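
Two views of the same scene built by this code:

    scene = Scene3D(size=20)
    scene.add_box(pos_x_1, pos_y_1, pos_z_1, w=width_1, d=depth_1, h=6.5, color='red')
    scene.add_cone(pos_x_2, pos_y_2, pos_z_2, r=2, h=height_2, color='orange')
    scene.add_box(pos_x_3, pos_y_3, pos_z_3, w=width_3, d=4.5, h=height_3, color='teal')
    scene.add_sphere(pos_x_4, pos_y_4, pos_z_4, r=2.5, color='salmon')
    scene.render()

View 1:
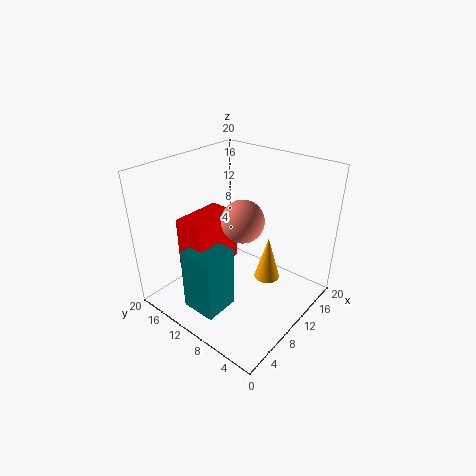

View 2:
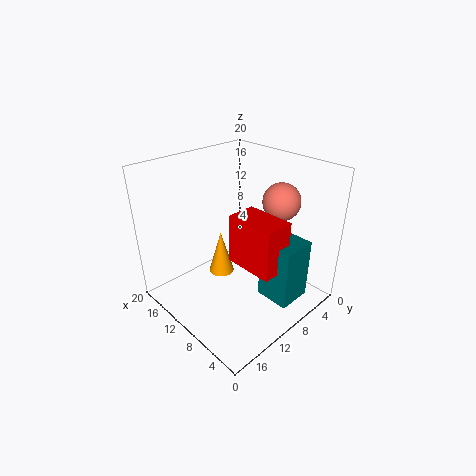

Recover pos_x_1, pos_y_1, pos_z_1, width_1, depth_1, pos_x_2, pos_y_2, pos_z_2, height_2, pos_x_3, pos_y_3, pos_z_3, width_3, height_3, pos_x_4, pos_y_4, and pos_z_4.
pos_x_1 = 2; pos_y_1 = 9; pos_z_1 = 8.5; width_1 = 6.5; depth_1 = 4; pos_x_2 = 15.5; pos_y_2 = 8.5; pos_z_2 = 1; height_2 = 7; pos_x_3 = 0.5; pos_y_3 = 6.5; pos_z_3 = 4; width_3 = 4.5; height_3 = 8; pos_x_4 = 6; pos_y_4 = 6; pos_z_4 = 15.5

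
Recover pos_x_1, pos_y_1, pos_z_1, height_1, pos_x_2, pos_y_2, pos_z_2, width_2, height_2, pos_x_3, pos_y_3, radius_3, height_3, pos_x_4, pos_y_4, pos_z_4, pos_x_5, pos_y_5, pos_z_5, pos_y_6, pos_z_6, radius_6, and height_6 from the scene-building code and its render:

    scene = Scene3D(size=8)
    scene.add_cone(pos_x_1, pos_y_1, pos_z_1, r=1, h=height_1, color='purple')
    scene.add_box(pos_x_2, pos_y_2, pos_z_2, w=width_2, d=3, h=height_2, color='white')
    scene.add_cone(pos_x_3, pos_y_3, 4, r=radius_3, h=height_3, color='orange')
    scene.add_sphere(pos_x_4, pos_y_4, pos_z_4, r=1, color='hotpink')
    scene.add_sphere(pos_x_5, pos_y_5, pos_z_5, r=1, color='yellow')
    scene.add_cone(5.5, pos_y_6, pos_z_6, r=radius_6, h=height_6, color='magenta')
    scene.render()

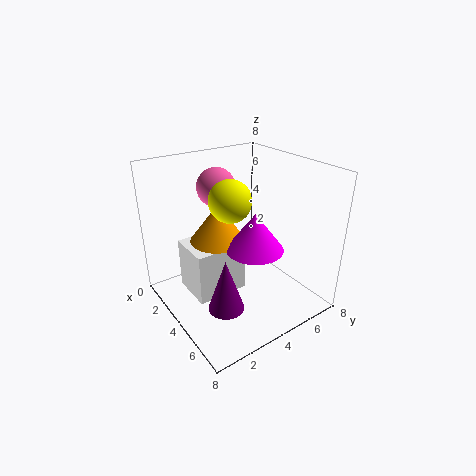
pos_x_1 = 5
pos_y_1 = 2.5
pos_z_1 = 0.5
height_1 = 3
pos_x_2 = 1.5
pos_y_2 = 1.5
pos_z_2 = 0.5
width_2 = 2.5
height_2 = 3
pos_x_3 = 3.5
pos_y_3 = 3
radius_3 = 1.5
height_3 = 2
pos_x_4 = 3.5
pos_y_4 = 3
pos_z_4 = 7
pos_x_5 = 5.5
pos_y_5 = 2.5
pos_z_5 = 7
pos_y_6 = 4
pos_z_6 = 4
radius_6 = 1.5
height_6 = 2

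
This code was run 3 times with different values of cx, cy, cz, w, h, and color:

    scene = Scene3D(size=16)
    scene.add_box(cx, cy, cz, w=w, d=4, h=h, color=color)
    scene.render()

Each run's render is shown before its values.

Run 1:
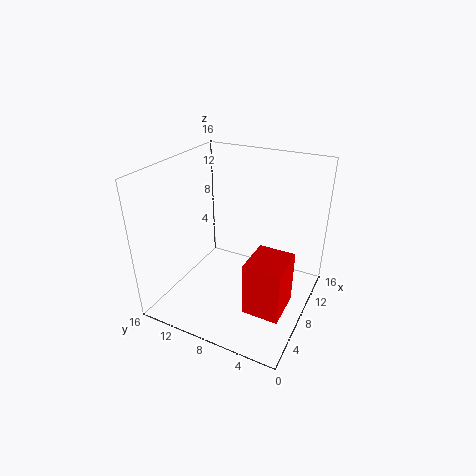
cx = 4; cy = 1.5; cz = 1.5; w = 4.5; h = 6; color = 'red'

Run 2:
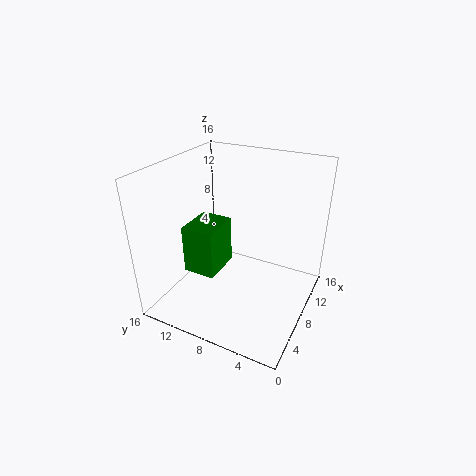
cx = 7; cy = 11; cz = 2; w = 5; h = 6; color = 'green'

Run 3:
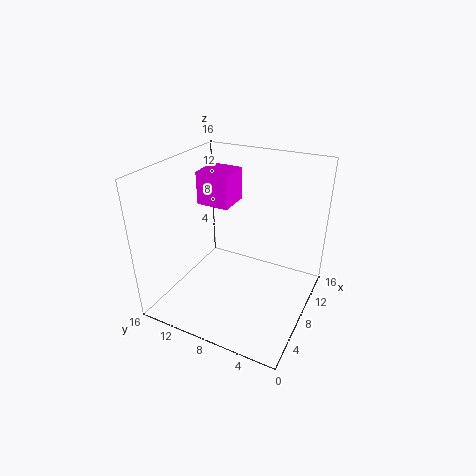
cx = 10; cy = 10.5; cz = 10; w = 4; h = 4; color = 'magenta'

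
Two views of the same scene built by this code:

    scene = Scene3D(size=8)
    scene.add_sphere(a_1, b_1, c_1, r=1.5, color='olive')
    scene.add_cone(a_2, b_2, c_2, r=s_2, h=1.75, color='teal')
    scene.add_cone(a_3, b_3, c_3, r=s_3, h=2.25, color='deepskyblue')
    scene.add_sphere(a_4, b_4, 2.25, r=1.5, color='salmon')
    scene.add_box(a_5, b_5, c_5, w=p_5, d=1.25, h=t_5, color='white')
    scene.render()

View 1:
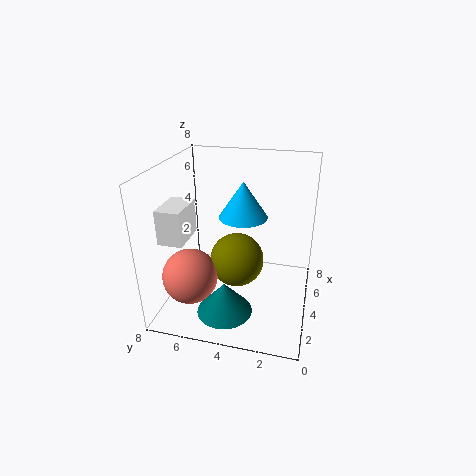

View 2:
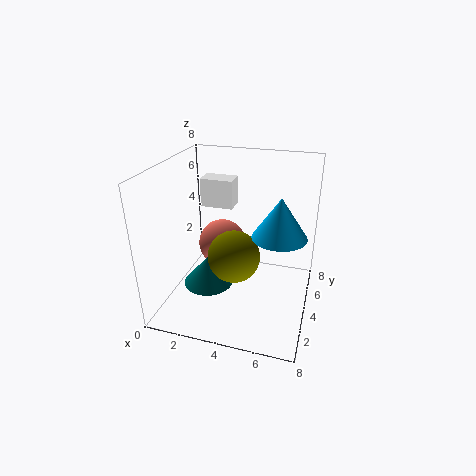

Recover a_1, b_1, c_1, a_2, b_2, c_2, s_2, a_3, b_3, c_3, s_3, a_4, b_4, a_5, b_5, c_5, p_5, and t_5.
a_1 = 3.75
b_1 = 4
c_1 = 2.75
a_2 = 2
b_2 = 4.25
c_2 = 0.5
s_2 = 1.5
a_3 = 6.25
b_3 = 4.25
c_3 = 4.25
s_3 = 1.5
a_4 = 2.25
b_4 = 6.25
a_5 = 1
b_5 = 6
c_5 = 4.75
p_5 = 2
t_5 = 1.75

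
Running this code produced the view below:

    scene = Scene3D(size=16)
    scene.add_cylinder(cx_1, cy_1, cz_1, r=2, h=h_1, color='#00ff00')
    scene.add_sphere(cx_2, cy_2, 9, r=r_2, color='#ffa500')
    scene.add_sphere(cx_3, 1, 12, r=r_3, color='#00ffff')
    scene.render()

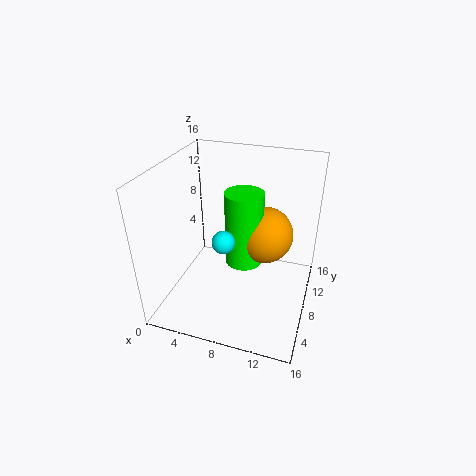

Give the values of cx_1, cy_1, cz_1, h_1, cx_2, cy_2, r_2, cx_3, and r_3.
cx_1 = 9; cy_1 = 7; cz_1 = 6; h_1 = 8; cx_2 = 11; cy_2 = 8; r_2 = 3; cx_3 = 9; r_3 = 1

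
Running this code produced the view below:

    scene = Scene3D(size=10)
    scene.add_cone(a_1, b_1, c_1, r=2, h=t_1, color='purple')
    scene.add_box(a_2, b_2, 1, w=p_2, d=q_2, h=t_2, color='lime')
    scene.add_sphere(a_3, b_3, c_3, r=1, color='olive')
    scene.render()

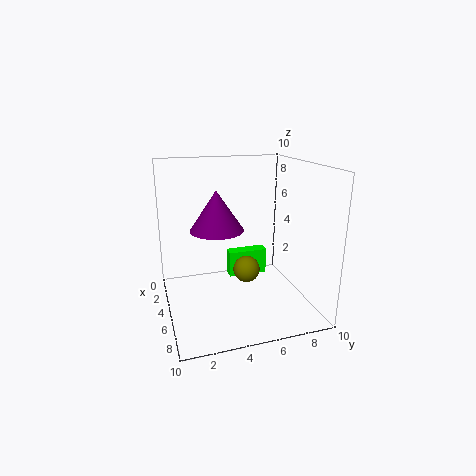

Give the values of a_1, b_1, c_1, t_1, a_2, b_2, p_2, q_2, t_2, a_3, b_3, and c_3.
a_1 = 3
b_1 = 4
c_1 = 5
t_1 = 3
a_2 = 2
b_2 = 5
p_2 = 1
q_2 = 3
t_2 = 2
a_3 = 4
b_3 = 6
c_3 = 2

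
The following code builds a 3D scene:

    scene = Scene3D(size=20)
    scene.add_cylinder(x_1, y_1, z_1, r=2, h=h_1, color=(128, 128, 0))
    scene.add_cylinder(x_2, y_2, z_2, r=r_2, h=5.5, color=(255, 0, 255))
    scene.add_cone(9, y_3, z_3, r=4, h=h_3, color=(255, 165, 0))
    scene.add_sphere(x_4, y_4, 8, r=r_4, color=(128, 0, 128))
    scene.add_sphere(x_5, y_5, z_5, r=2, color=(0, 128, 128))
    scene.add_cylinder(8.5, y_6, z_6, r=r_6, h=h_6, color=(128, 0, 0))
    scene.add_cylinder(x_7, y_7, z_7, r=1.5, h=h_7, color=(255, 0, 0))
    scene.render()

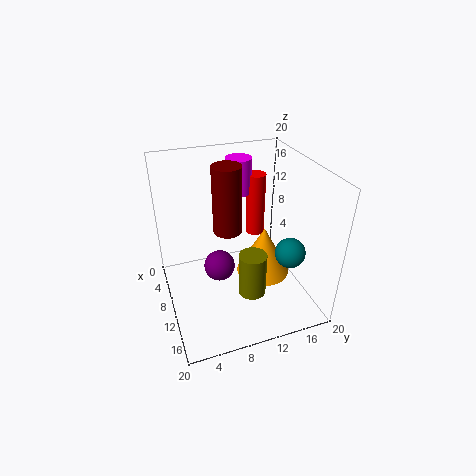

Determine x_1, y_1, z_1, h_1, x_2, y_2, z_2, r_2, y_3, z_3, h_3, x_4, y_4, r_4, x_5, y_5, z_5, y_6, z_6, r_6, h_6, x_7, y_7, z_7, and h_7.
x_1 = 12, y_1 = 11.5, z_1 = 1.5, h_1 = 6.5, x_2 = 2, y_2 = 13, z_2 = 13, r_2 = 2, y_3 = 14.5, z_3 = 2.5, h_3 = 7.5, x_4 = 12.5, y_4 = 6.5, r_4 = 2, x_5 = 15, y_5 = 15.5, z_5 = 9.5, y_6 = 9, z_6 = 10.5, r_6 = 2, h_6 = 9.5, x_7 = 3, y_7 = 15.5, z_7 = 6, h_7 = 10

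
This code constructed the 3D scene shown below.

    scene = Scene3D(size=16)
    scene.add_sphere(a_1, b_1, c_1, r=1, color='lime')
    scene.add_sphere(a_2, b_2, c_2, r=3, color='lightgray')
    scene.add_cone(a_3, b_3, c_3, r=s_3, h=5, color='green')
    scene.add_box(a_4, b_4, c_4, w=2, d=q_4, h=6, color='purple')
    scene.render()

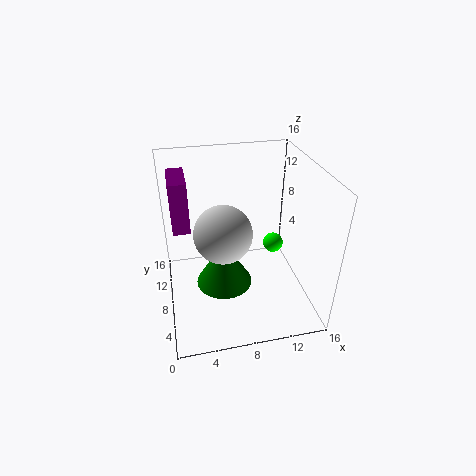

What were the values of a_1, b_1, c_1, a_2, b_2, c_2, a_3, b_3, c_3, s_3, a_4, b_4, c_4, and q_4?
a_1 = 11, b_1 = 5, c_1 = 9, a_2 = 6, b_2 = 6, c_2 = 10, a_3 = 6, b_3 = 6, c_3 = 4, s_3 = 3, a_4 = 1, b_4 = 10, c_4 = 8, q_4 = 5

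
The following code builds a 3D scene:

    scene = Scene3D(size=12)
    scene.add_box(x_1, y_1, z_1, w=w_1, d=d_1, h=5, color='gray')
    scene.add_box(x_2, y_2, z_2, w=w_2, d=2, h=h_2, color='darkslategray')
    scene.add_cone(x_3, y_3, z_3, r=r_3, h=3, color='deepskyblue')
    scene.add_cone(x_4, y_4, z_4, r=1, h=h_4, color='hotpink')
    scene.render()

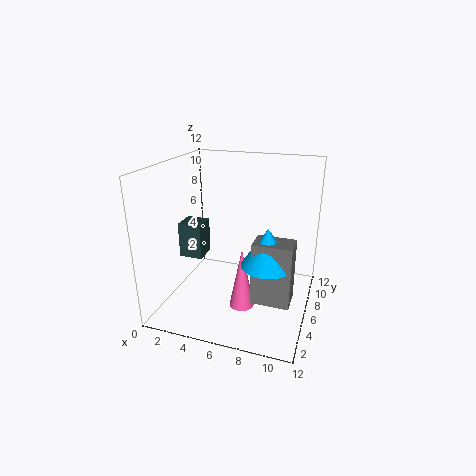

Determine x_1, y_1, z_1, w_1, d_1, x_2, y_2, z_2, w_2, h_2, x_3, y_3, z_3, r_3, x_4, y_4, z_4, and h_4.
x_1 = 8
y_1 = 3
z_1 = 2
w_1 = 3
d_1 = 2
x_2 = 1
y_2 = 5
z_2 = 4
w_2 = 2
h_2 = 3
x_3 = 9
y_3 = 4
z_3 = 5
r_3 = 2
x_4 = 7
y_4 = 4
z_4 = 1
h_4 = 5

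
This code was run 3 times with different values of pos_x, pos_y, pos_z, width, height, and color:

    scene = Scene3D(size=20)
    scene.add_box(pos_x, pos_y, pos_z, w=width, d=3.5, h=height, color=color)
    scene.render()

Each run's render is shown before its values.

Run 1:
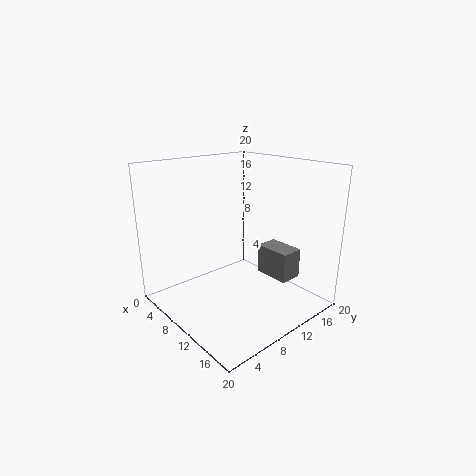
pos_x = 8.5, pos_y = 15.5, pos_z = 2.5, width = 5.5, height = 4.5, color = 'gray'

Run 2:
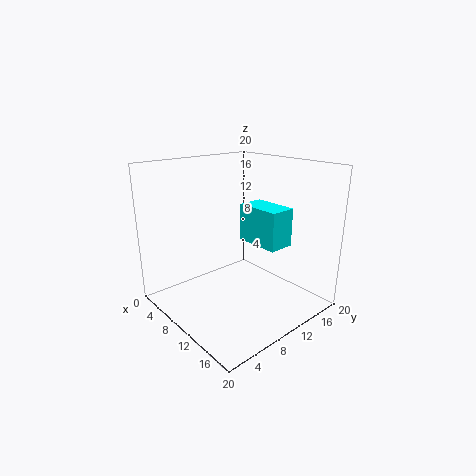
pos_x = 10.5, pos_y = 10, pos_z = 10, width = 6, height = 5, color = 'cyan'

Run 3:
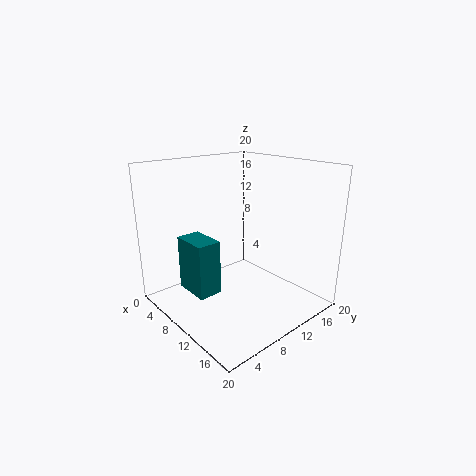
pos_x = 3, pos_y = 4.5, pos_z = 1.5, width = 5.5, height = 8, color = 'teal'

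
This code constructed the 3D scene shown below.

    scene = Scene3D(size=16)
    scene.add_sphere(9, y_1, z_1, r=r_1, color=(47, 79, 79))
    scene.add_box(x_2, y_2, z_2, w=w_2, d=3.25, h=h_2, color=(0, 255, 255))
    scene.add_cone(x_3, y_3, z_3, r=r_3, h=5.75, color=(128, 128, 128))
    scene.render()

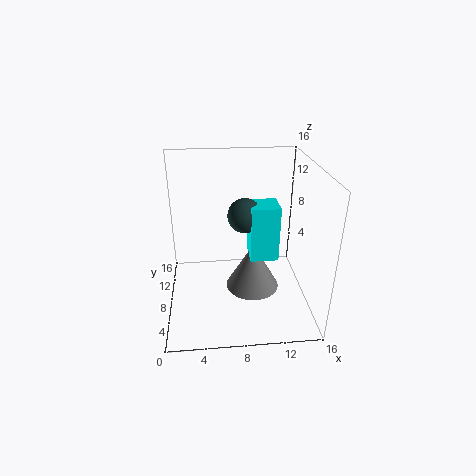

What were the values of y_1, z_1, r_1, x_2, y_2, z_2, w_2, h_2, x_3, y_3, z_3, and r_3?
y_1 = 10, z_1 = 9.75, r_1 = 2, x_2 = 9.5, y_2 = 8, z_2 = 4.75, w_2 = 3.25, h_2 = 6.5, x_3 = 10, y_3 = 9.75, z_3 = 0.25, r_3 = 3.25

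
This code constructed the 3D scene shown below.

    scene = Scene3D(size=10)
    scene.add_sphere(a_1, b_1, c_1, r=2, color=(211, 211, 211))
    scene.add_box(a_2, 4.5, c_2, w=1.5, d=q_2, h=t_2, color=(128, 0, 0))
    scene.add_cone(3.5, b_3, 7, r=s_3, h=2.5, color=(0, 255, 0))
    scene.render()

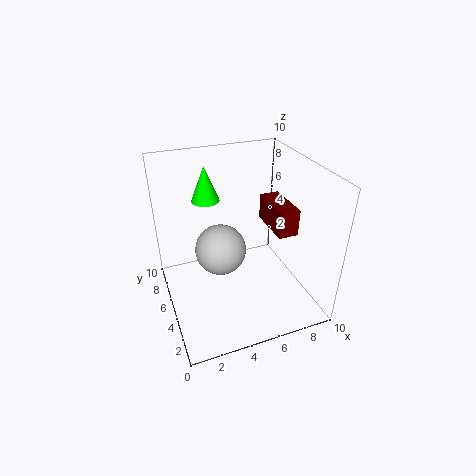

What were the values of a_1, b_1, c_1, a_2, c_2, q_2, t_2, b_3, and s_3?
a_1 = 4.5
b_1 = 7.5
c_1 = 2.5
a_2 = 8
c_2 = 4.5
q_2 = 3.5
t_2 = 2
b_3 = 7.5
s_3 = 1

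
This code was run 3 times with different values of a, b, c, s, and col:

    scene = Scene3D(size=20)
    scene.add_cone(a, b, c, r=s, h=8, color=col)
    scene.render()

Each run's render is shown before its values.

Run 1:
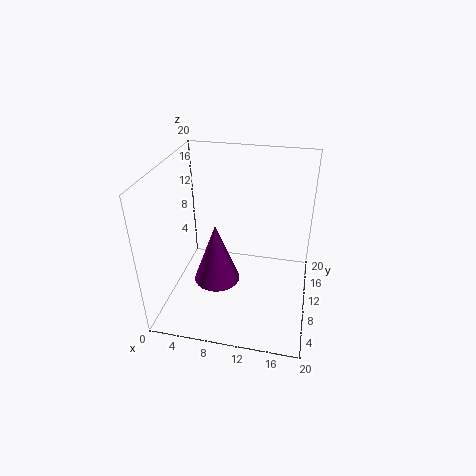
a = 8, b = 6, c = 6, s = 3, col = 'purple'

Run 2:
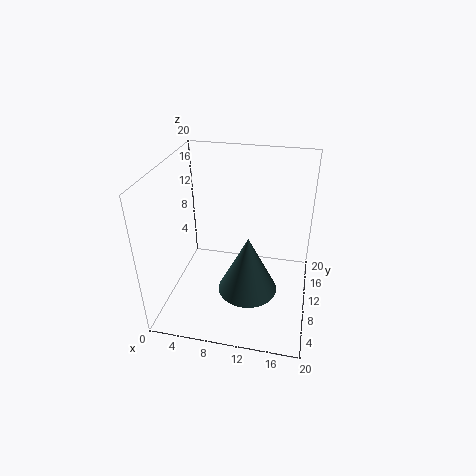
a = 12, b = 7, c = 4, s = 4, col = 'darkslategray'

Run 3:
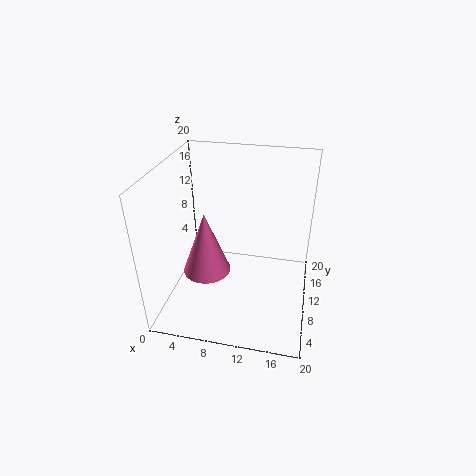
a = 7, b = 5, c = 8, s = 3, col = 'hotpink'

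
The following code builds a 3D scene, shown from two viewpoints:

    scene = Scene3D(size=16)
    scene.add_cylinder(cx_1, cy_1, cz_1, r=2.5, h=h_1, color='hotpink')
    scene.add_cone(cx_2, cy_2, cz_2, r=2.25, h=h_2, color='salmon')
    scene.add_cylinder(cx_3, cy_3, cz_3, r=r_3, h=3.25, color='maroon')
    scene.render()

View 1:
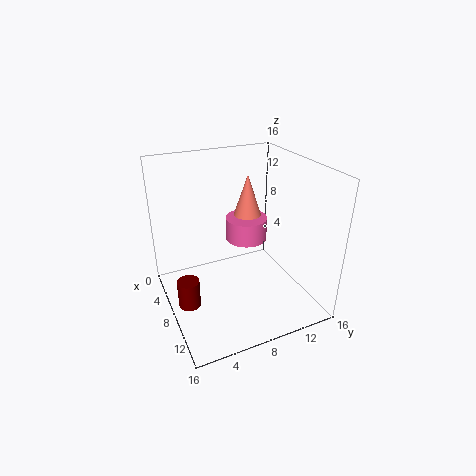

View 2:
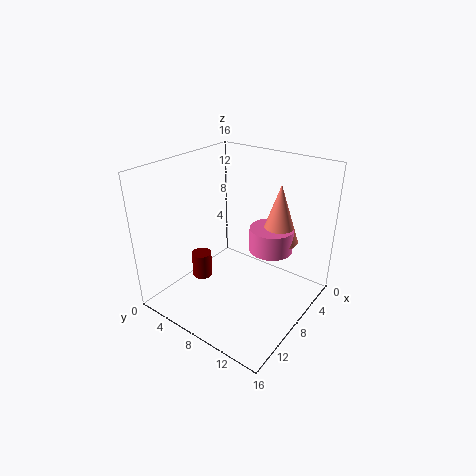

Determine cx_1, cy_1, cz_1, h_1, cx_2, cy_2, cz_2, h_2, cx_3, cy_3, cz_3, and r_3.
cx_1 = 5
cy_1 = 10.5
cz_1 = 6
h_1 = 2.75
cx_2 = 4.25
cy_2 = 11
cz_2 = 7
h_2 = 6.75
cx_3 = 7.75
cy_3 = 2
cz_3 = 0.5
r_3 = 1.25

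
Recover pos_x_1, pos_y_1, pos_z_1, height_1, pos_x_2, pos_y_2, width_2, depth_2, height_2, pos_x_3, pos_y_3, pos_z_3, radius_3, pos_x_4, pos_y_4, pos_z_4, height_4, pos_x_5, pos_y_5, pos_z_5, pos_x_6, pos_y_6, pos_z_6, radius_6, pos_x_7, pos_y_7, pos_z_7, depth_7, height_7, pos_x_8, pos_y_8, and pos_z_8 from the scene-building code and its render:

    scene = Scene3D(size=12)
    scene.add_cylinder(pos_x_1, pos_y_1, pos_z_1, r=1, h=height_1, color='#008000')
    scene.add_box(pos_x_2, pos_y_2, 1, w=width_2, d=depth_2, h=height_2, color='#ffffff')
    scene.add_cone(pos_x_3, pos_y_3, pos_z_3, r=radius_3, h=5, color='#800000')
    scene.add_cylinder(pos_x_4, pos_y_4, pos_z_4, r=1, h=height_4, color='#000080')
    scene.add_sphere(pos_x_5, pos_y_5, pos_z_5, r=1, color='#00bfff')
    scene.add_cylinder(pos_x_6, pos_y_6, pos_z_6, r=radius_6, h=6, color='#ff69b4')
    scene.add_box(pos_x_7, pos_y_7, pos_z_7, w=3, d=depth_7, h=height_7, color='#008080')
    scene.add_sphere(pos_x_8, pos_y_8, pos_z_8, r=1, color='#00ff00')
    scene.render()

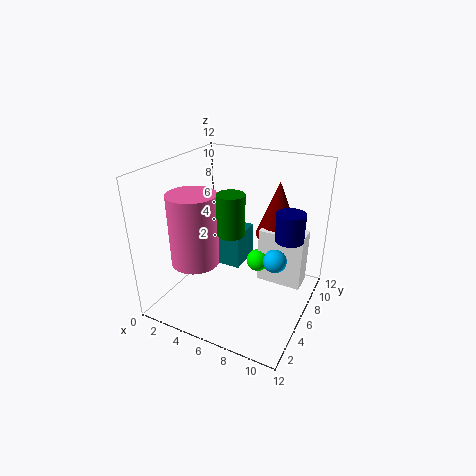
pos_x_1 = 7
pos_y_1 = 3
pos_z_1 = 8
height_1 = 3
pos_x_2 = 7
pos_y_2 = 8
width_2 = 4
depth_2 = 2
height_2 = 5
pos_x_3 = 8
pos_y_3 = 10
pos_z_3 = 5
radius_3 = 2
pos_x_4 = 11
pos_y_4 = 4
pos_z_4 = 8
height_4 = 2
pos_x_5 = 9
pos_y_5 = 7
pos_z_5 = 4
pos_x_6 = 3
pos_y_6 = 4
pos_z_6 = 4
radius_6 = 2
pos_x_7 = 3
pos_y_7 = 6
pos_z_7 = 3
depth_7 = 3
height_7 = 3
pos_x_8 = 7
pos_y_8 = 8
pos_z_8 = 3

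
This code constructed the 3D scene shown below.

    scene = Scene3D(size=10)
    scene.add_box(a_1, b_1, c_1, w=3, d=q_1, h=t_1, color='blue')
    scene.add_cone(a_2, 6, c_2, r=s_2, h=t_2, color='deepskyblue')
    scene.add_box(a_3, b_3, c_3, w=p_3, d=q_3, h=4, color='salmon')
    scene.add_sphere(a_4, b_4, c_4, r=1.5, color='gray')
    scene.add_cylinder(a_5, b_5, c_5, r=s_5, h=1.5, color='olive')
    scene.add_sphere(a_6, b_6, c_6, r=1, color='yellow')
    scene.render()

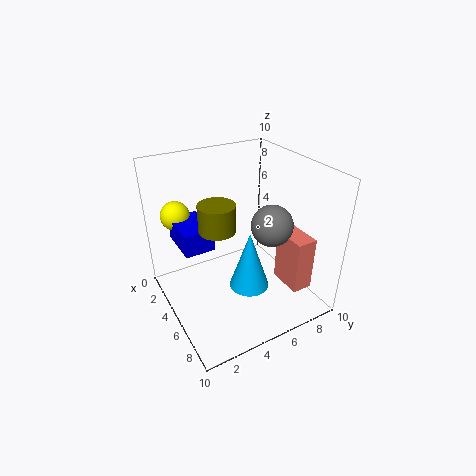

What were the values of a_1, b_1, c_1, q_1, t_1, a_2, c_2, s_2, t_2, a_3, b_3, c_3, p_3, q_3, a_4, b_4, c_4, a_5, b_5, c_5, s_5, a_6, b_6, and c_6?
a_1 = 2.5
b_1 = 1
c_1 = 5
q_1 = 2
t_1 = 1.5
a_2 = 5
c_2 = 0.5
s_2 = 1.5
t_2 = 4.5
a_3 = 5.5
b_3 = 8
c_3 = 1
p_3 = 2.5
q_3 = 1.5
a_4 = 5.5
b_4 = 7.5
c_4 = 5.5
a_5 = 8
b_5 = 2
c_5 = 8
s_5 = 1
a_6 = 2.5
b_6 = 1.5
c_6 = 6.5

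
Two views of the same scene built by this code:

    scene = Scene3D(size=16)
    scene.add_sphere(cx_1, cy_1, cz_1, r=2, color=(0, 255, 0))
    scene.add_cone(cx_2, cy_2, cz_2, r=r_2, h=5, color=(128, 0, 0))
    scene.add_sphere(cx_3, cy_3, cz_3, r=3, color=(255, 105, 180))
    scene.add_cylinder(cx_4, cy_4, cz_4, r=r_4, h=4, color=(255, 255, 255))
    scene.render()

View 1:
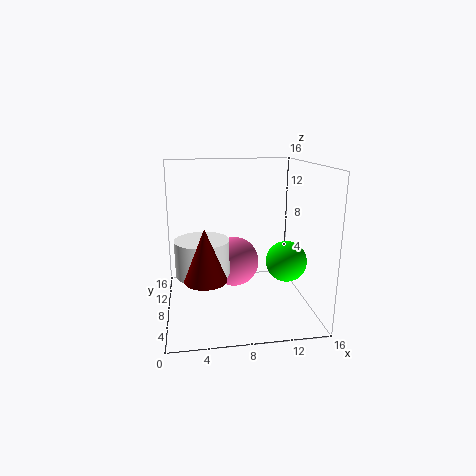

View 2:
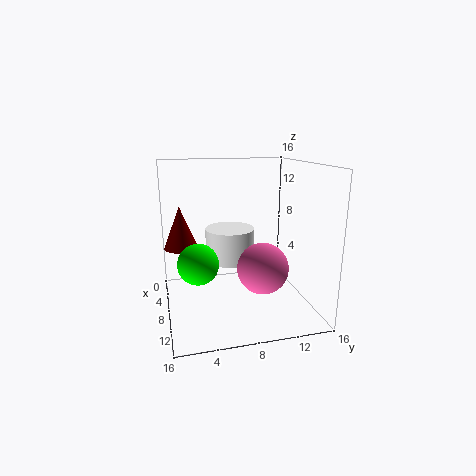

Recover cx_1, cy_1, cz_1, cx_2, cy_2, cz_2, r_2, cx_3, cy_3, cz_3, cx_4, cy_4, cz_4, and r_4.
cx_1 = 12, cy_1 = 3, cz_1 = 7, cx_2 = 4, cy_2 = 2, cz_2 = 6, r_2 = 2, cx_3 = 8, cy_3 = 11, cz_3 = 4, cx_4 = 4, cy_4 = 8, cz_4 = 4, r_4 = 3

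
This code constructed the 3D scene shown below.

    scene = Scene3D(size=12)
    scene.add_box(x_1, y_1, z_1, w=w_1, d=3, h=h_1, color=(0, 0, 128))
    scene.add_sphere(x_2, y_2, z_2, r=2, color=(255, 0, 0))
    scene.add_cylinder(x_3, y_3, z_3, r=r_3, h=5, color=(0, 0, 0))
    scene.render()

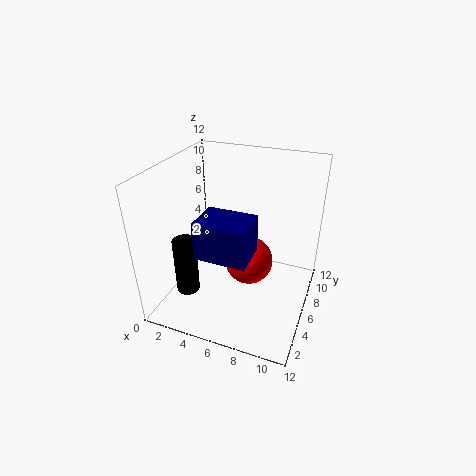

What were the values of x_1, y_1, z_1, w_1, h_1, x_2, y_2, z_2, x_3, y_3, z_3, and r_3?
x_1 = 4; y_1 = 2; z_1 = 6; w_1 = 4; h_1 = 3; x_2 = 7; y_2 = 6; z_2 = 4; x_3 = 2; y_3 = 4; z_3 = 1; r_3 = 1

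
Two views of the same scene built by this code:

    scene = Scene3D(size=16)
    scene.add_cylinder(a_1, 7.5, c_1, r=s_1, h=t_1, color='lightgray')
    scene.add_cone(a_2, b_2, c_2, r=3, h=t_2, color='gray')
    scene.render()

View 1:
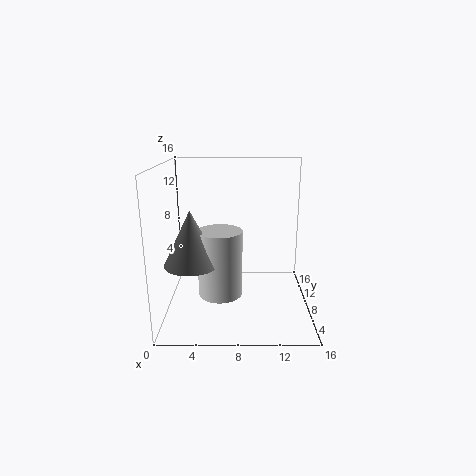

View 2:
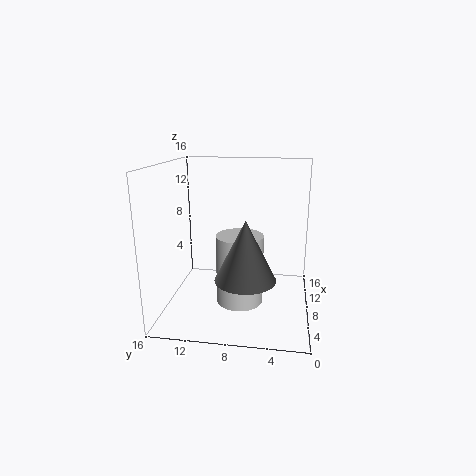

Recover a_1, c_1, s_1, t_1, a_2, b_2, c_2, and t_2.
a_1 = 6
c_1 = 1.5
s_1 = 2.5
t_1 = 7.5
a_2 = 3
b_2 = 6.5
c_2 = 5.5
t_2 = 6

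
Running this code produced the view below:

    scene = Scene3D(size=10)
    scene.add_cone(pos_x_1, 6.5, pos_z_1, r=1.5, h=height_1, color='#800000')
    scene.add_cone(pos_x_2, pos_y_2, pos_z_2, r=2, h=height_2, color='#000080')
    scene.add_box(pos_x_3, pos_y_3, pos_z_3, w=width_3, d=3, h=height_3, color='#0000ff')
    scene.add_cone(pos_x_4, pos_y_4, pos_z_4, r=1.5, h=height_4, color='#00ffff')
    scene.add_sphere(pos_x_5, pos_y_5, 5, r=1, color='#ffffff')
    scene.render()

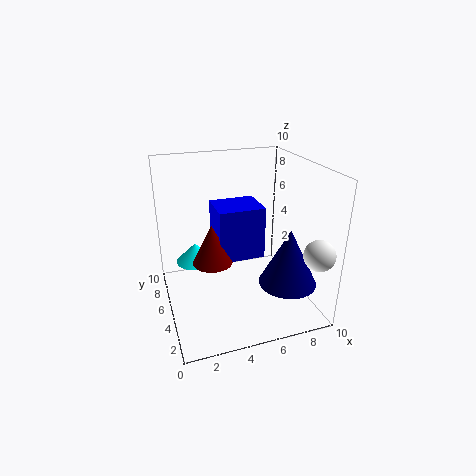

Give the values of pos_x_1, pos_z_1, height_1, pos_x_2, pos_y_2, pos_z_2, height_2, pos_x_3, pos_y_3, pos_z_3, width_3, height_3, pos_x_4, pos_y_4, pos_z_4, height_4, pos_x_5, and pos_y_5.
pos_x_1 = 3.5
pos_z_1 = 2.5
height_1 = 3
pos_x_2 = 8
pos_y_2 = 3
pos_z_2 = 2
height_2 = 4
pos_x_3 = 4
pos_y_3 = 6
pos_z_3 = 2.5
width_3 = 3.5
height_3 = 4
pos_x_4 = 2.5
pos_y_4 = 8
pos_z_4 = 2
height_4 = 1.5
pos_x_5 = 9
pos_y_5 = 1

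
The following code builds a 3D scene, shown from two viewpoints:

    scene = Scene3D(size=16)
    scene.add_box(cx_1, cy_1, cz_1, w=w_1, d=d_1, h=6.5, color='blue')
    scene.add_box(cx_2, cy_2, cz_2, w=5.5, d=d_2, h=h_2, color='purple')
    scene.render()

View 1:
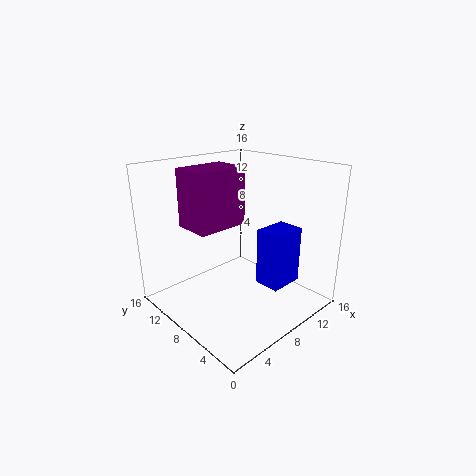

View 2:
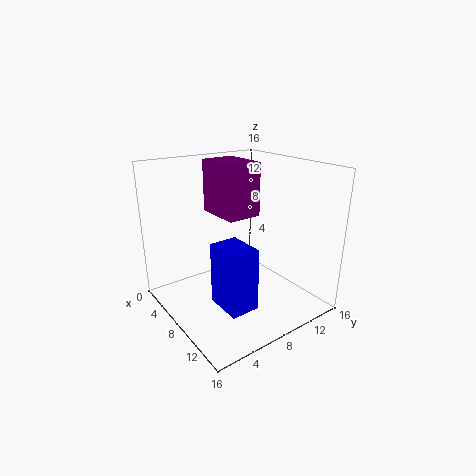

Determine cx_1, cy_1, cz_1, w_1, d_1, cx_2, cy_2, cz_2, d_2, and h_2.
cx_1 = 9.5, cy_1 = 3.5, cz_1 = 2.5, w_1 = 4, d_1 = 3, cx_2 = 2.5, cy_2 = 7, cz_2 = 10, d_2 = 4, h_2 = 6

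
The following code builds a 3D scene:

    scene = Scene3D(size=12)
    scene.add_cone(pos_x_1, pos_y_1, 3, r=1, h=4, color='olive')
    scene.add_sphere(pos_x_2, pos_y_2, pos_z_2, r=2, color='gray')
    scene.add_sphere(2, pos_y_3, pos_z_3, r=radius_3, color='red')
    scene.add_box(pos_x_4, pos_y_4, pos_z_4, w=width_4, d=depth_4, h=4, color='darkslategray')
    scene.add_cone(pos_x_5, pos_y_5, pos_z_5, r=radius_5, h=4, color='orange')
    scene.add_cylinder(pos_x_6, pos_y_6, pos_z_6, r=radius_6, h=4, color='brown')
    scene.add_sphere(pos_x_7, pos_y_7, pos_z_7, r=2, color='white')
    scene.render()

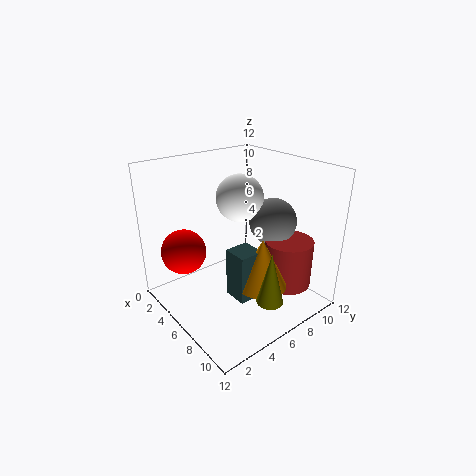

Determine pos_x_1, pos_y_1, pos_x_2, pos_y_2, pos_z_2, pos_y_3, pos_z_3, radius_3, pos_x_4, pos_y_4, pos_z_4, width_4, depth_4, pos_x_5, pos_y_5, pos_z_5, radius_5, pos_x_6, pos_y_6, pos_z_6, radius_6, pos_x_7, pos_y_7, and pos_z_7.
pos_x_1 = 11; pos_y_1 = 5; pos_x_2 = 7; pos_y_2 = 9; pos_z_2 = 7; pos_y_3 = 3; pos_z_3 = 4; radius_3 = 2; pos_x_4 = 7; pos_y_4 = 4; pos_z_4 = 2; width_4 = 2; depth_4 = 2; pos_x_5 = 9; pos_y_5 = 6; pos_z_5 = 3; radius_5 = 2; pos_x_6 = 9; pos_y_6 = 9; pos_z_6 = 2; radius_6 = 2; pos_x_7 = 5; pos_y_7 = 7; pos_z_7 = 9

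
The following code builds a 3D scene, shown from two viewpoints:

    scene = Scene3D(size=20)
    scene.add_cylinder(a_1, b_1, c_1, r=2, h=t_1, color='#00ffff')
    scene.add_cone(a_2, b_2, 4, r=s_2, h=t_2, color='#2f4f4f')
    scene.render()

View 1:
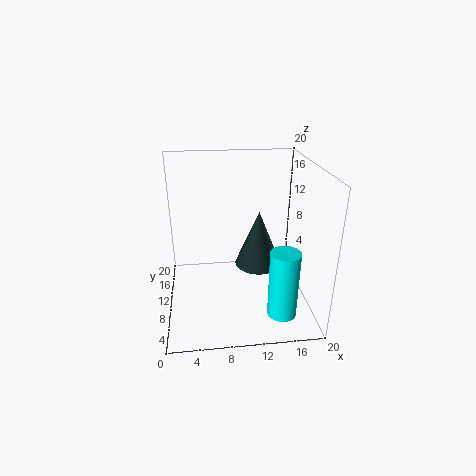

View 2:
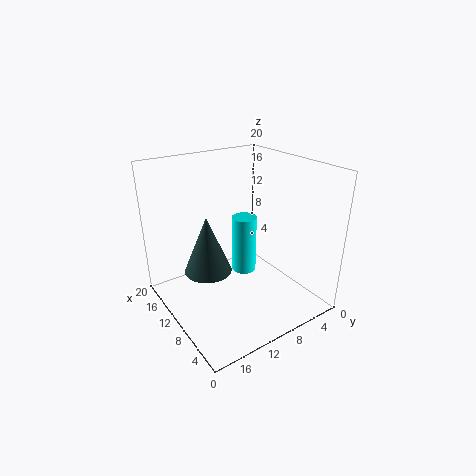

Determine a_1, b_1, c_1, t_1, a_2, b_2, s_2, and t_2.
a_1 = 15.5; b_1 = 5; c_1 = 0.5; t_1 = 9.5; a_2 = 13.5; b_2 = 13; s_2 = 3.5; t_2 = 8.5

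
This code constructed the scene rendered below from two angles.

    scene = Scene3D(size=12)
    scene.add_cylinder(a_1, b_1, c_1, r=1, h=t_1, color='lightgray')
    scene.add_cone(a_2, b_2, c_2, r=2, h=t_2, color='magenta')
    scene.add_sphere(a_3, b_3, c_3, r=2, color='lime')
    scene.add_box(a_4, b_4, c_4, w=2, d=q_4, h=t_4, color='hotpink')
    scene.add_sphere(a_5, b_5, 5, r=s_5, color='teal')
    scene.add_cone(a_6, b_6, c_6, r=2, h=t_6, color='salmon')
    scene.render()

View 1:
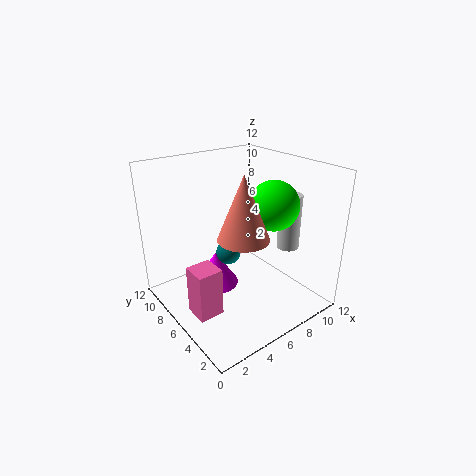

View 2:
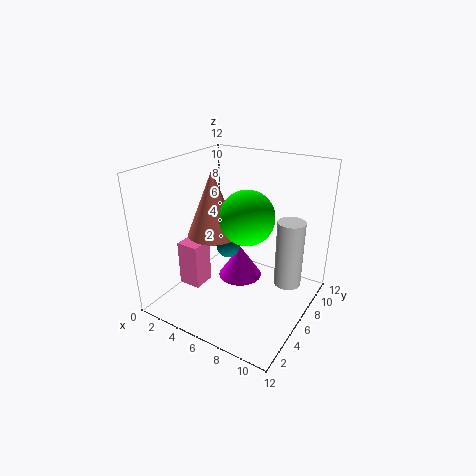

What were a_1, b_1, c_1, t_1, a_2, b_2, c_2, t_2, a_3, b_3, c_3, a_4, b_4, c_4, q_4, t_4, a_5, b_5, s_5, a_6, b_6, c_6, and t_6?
a_1 = 11
b_1 = 5
c_1 = 4
t_1 = 5
a_2 = 5
b_2 = 8
c_2 = 1
t_2 = 3
a_3 = 8
b_3 = 4
c_3 = 9
a_4 = 1
b_4 = 4
c_4 = 1
q_4 = 2
t_4 = 4
a_5 = 5
b_5 = 6
s_5 = 1
a_6 = 5
b_6 = 4
c_6 = 7
t_6 = 5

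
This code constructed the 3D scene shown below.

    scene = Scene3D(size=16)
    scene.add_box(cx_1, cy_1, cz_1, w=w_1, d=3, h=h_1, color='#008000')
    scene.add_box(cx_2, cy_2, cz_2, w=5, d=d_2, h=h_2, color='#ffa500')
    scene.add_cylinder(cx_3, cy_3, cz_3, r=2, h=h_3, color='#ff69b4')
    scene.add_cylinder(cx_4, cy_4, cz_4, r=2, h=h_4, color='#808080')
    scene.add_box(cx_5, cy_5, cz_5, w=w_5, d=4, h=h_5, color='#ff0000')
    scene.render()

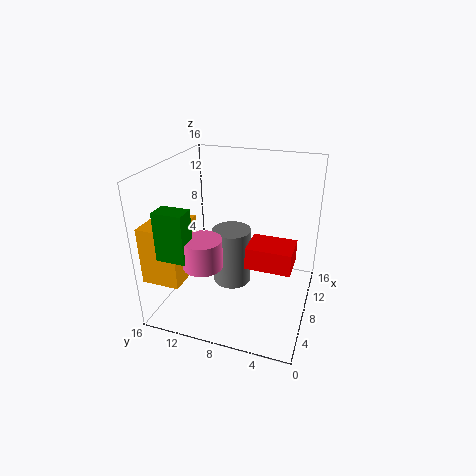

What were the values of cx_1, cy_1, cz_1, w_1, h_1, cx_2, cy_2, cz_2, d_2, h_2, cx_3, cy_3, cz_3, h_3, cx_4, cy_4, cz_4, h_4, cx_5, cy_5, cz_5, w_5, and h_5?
cx_1 = 1, cy_1 = 11, cz_1 = 8, w_1 = 2, h_1 = 5, cx_2 = 1, cy_2 = 12, cz_2 = 5, d_2 = 4, h_2 = 6, cx_3 = 3, cy_3 = 10, cz_3 = 7, h_3 = 3, cx_4 = 6, cy_4 = 8, cz_4 = 4, h_4 = 6, cx_5 = 1, cy_5 = 1, cz_5 = 9, w_5 = 3, h_5 = 2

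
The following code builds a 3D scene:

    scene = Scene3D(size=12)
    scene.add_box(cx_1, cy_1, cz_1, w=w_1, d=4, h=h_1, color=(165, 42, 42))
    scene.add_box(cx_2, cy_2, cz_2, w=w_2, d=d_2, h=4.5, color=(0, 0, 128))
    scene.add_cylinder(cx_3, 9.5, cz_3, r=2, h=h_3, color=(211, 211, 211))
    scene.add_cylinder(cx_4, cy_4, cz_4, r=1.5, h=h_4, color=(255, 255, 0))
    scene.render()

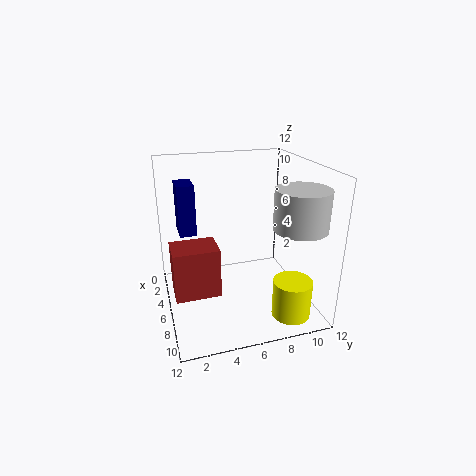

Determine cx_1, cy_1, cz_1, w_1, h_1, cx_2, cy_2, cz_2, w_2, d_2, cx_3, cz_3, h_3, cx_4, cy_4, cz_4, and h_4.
cx_1 = 3
cy_1 = 0.5
cz_1 = 0.5
w_1 = 3
h_1 = 4.5
cx_2 = 1
cy_2 = 1.5
cz_2 = 5.5
w_2 = 2.5
d_2 = 1.5
cx_3 = 10
cz_3 = 8
h_3 = 3
cx_4 = 10.5
cy_4 = 9
cz_4 = 1
h_4 = 3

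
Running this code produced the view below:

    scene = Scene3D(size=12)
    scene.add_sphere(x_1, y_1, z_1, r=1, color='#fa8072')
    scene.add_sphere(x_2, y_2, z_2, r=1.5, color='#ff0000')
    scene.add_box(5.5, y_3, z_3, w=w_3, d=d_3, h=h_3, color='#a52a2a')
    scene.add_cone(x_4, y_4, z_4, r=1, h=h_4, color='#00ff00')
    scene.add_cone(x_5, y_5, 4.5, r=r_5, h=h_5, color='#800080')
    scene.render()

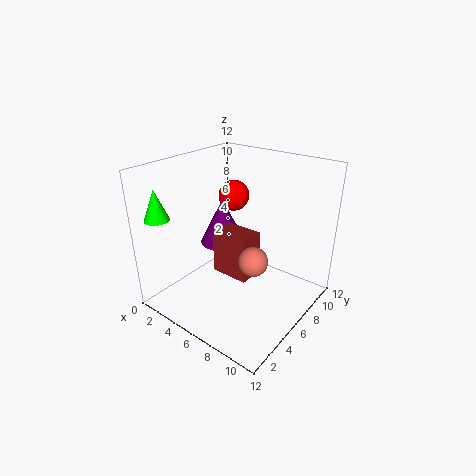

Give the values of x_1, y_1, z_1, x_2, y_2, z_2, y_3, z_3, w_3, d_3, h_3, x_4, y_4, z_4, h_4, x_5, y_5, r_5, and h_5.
x_1 = 10; y_1 = 2.5; z_1 = 7; x_2 = 2; y_2 = 10.5; z_2 = 7.5; y_3 = 3.5; z_3 = 4; w_3 = 3; d_3 = 2; h_3 = 3.5; x_4 = 1.5; y_4 = 1.5; z_4 = 8; h_4 = 2.5; x_5 = 3.5; y_5 = 7; r_5 = 2; h_5 = 4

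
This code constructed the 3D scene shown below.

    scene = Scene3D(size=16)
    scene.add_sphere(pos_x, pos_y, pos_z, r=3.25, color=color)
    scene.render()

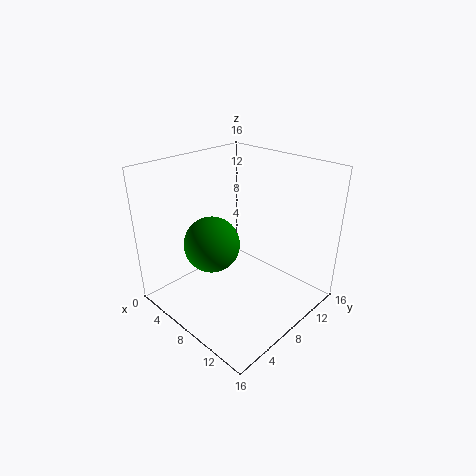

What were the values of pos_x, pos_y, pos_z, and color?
pos_x = 5; pos_y = 6.75; pos_z = 6.5; color = 'green'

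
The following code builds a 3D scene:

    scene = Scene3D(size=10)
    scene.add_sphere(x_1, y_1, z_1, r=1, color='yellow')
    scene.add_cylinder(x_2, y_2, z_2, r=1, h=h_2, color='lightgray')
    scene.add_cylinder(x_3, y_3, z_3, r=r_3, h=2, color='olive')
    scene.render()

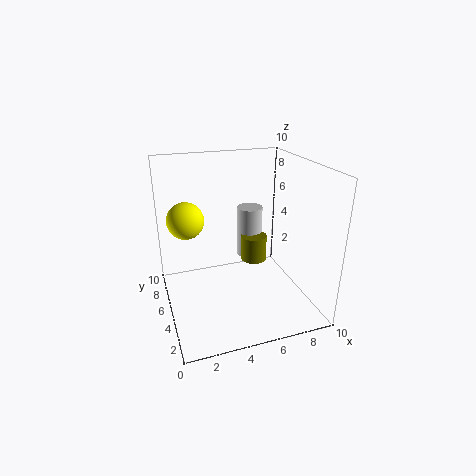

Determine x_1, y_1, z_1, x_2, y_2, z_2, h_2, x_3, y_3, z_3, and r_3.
x_1 = 1, y_1 = 2, z_1 = 8, x_2 = 7, y_2 = 8, z_2 = 2, h_2 = 4, x_3 = 7, y_3 = 7, z_3 = 2, r_3 = 1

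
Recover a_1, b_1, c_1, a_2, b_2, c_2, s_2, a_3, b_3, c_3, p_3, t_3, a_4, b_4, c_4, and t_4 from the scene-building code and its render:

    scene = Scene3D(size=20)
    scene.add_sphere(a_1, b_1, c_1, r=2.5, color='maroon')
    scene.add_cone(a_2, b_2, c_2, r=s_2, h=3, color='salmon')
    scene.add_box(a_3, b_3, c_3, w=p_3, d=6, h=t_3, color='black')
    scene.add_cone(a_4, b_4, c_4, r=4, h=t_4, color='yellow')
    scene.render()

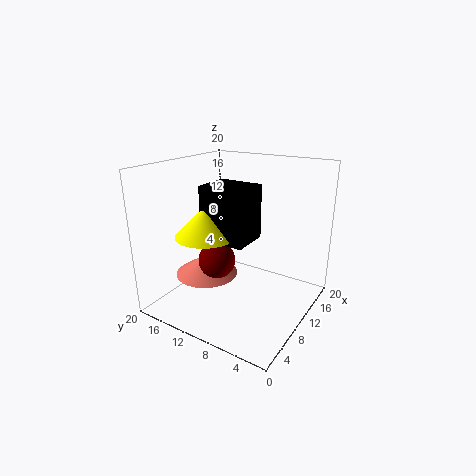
a_1 = 7; b_1 = 11.5; c_1 = 7.5; a_2 = 8.5; b_2 = 14.5; c_2 = 4; s_2 = 4.5; a_3 = 5; b_3 = 6.5; c_3 = 11; p_3 = 5; t_3 = 7; a_4 = 5.5; b_4 = 12; c_4 = 11.5; t_4 = 4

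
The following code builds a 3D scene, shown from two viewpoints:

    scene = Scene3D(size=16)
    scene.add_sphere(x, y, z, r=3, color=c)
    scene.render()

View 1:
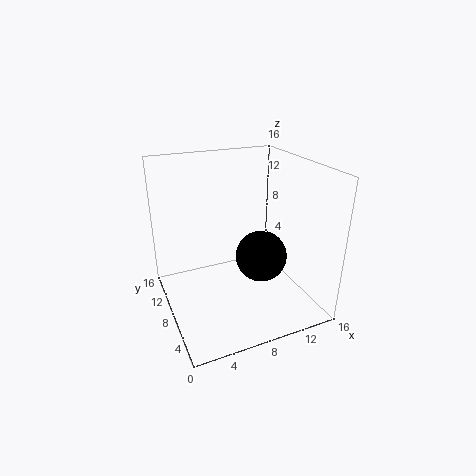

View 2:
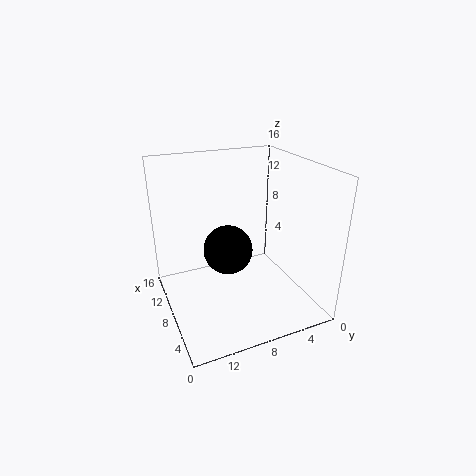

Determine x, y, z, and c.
x = 11
y = 8
z = 5
c = 'black'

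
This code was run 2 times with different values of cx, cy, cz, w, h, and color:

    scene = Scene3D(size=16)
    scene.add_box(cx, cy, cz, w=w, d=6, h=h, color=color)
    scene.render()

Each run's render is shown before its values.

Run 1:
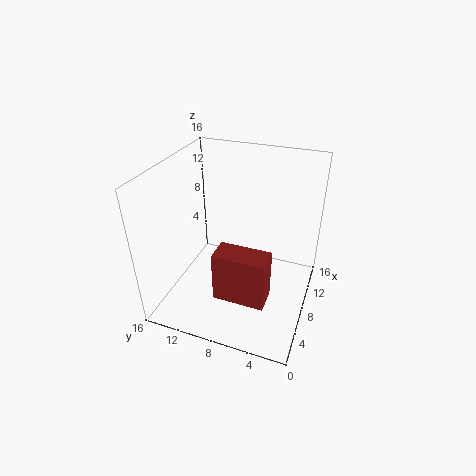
cx = 5, cy = 4, cz = 1, w = 3, h = 6, color = 'brown'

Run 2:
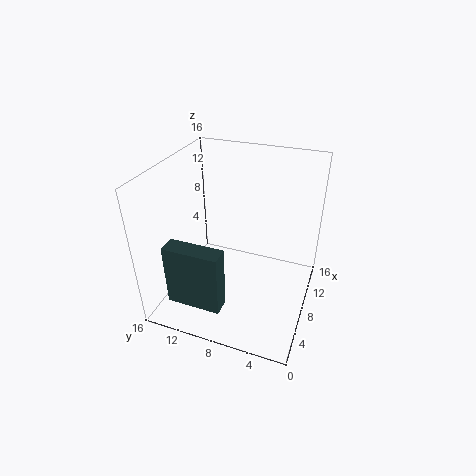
cx = 2, cy = 8, cz = 2, w = 2, h = 7, color = 'darkslategray'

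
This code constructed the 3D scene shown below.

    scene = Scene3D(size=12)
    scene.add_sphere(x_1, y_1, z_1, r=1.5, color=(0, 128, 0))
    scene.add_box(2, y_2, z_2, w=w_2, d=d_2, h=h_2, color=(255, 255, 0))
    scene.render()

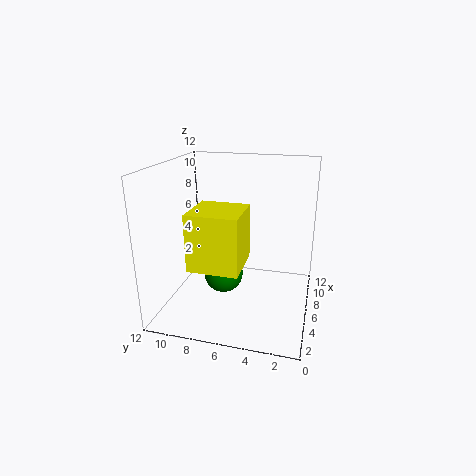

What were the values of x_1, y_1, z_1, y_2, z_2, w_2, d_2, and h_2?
x_1 = 3.5
y_1 = 6.5
z_1 = 4
y_2 = 5
z_2 = 4.5
w_2 = 4
d_2 = 4
h_2 = 4.5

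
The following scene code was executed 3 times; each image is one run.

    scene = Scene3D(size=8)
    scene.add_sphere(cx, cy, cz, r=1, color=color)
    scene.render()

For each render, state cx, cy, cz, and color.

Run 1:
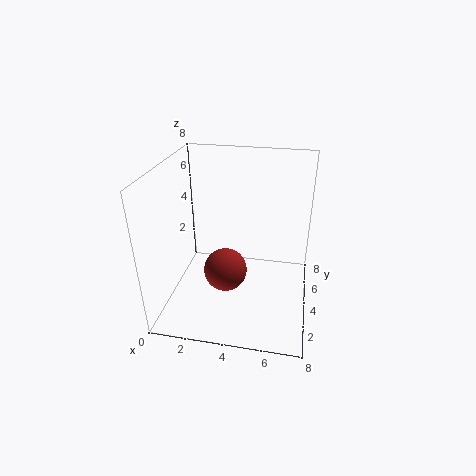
cx = 4, cy = 1, cz = 4, color = 'brown'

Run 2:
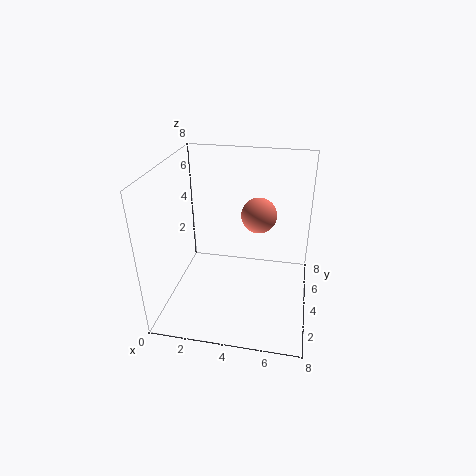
cx = 5, cy = 5, cz = 5, color = 'salmon'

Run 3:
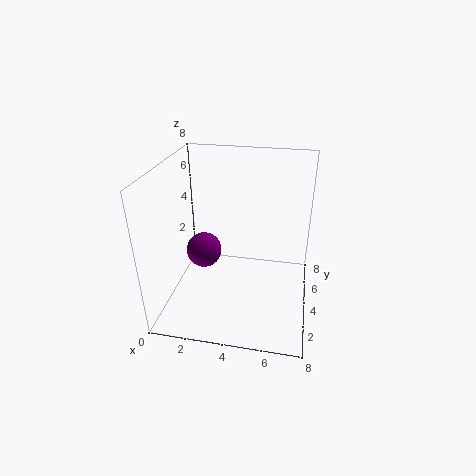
cx = 2, cy = 4, cz = 3, color = 'purple'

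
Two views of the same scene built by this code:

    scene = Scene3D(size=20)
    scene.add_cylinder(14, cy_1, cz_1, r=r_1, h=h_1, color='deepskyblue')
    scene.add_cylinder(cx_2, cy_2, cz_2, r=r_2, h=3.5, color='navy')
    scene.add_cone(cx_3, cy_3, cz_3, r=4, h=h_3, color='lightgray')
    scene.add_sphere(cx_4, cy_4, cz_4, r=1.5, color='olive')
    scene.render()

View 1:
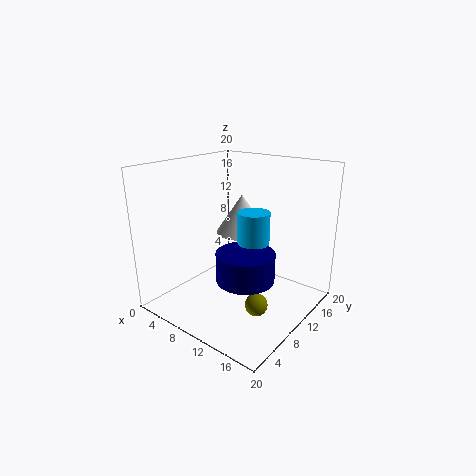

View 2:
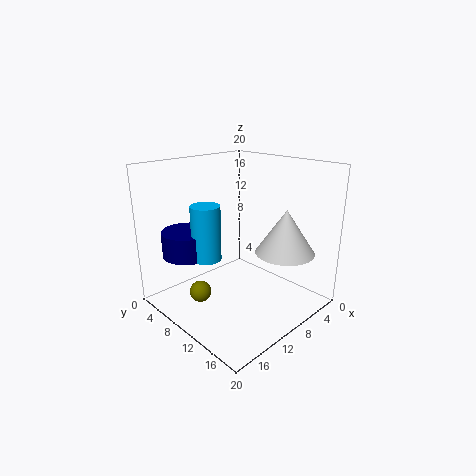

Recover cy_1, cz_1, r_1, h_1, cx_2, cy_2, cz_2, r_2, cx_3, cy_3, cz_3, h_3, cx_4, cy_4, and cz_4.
cy_1 = 8, cz_1 = 7.5, r_1 = 2, h_1 = 7.5, cx_2 = 15, cy_2 = 5, cz_2 = 7.5, r_2 = 3.5, cx_3 = 6.5, cy_3 = 15.5, cz_3 = 8.5, h_3 = 6, cx_4 = 15, cy_4 = 7.5, cz_4 = 2.5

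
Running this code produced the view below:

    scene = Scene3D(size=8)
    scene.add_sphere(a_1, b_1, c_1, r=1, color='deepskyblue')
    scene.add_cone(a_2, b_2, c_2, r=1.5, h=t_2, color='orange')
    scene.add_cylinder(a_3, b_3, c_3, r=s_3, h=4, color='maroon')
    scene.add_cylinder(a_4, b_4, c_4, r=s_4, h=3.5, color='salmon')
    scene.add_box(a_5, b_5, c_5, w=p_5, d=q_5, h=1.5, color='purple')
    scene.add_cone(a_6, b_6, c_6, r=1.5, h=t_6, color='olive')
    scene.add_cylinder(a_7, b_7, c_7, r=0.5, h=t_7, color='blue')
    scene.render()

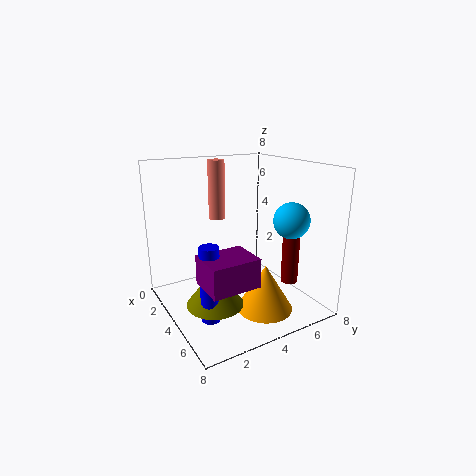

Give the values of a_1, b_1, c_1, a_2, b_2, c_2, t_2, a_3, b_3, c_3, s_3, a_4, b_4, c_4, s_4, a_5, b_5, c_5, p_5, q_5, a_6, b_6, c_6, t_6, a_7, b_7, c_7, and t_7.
a_1 = 5.5
b_1 = 6.5
c_1 = 5
a_2 = 6
b_2 = 4.5
c_2 = 0.5
t_2 = 2.5
a_3 = 5
b_3 = 7
c_3 = 1
s_3 = 0.5
a_4 = 1.5
b_4 = 4
c_4 = 4.5
s_4 = 0.5
a_5 = 5
b_5 = 1
c_5 = 2.5
p_5 = 2
q_5 = 2.5
a_6 = 5
b_6 = 2
c_6 = 1
t_6 = 2
a_7 = 5.5
b_7 = 1.5
c_7 = 0.5
t_7 = 4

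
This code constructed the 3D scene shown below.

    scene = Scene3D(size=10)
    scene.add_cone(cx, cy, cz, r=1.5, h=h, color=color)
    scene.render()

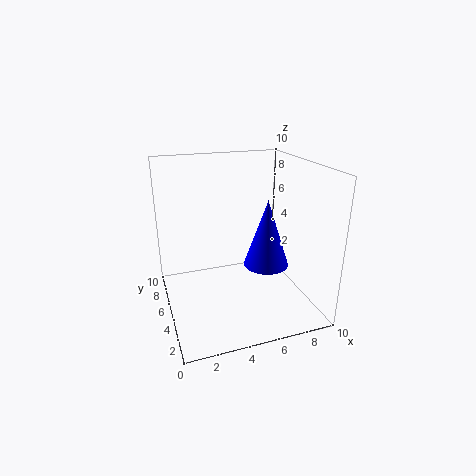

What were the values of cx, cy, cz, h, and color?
cx = 6.5
cy = 3.5
cz = 3.5
h = 4.5
color = 'blue'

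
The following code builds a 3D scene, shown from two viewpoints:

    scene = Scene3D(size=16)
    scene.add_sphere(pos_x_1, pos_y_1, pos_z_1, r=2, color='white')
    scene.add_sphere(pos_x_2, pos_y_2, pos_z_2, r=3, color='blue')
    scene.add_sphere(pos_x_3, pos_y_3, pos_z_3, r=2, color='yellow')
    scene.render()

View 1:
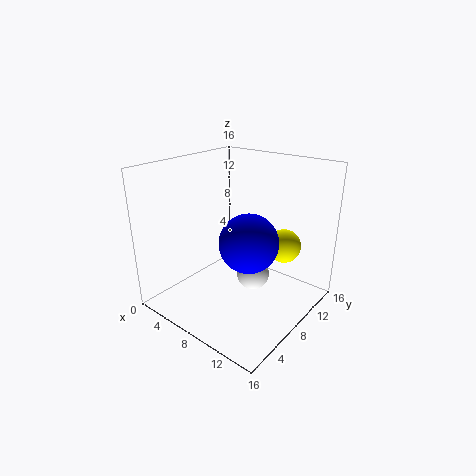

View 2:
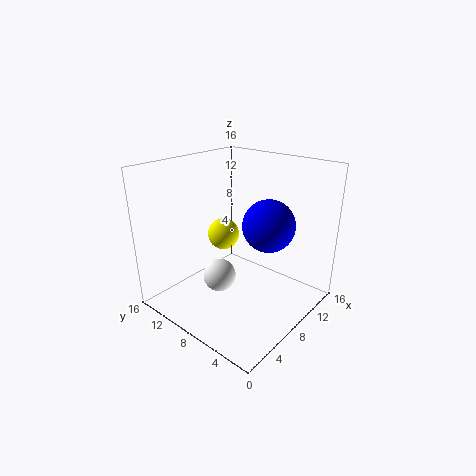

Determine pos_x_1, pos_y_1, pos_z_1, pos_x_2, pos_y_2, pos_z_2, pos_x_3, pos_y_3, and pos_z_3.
pos_x_1 = 8, pos_y_1 = 11, pos_z_1 = 2, pos_x_2 = 11, pos_y_2 = 6, pos_z_2 = 9, pos_x_3 = 11, pos_y_3 = 13, pos_z_3 = 6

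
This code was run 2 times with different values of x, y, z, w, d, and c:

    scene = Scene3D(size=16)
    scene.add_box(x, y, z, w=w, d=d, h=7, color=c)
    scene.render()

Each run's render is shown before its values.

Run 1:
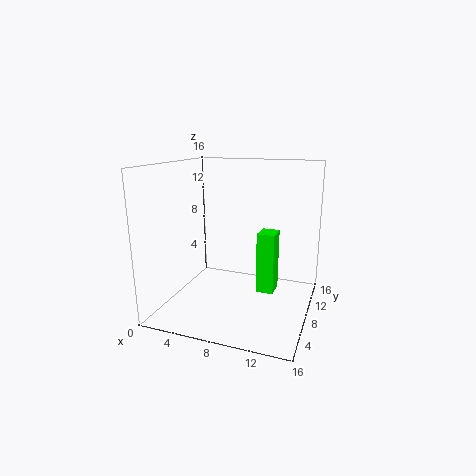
x = 10
y = 8.5
z = 1.5
w = 2
d = 2.5
c = 'lime'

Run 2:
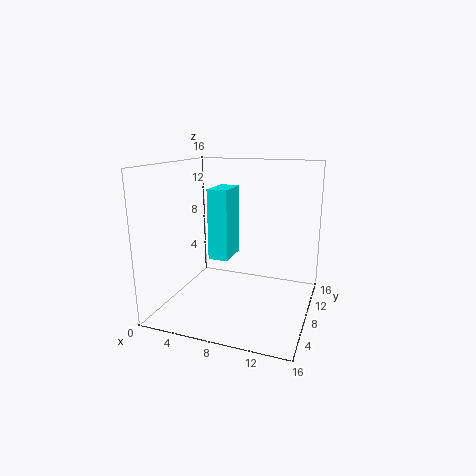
x = 6.5
y = 3.5
z = 7
w = 2
d = 3.5
c = 'cyan'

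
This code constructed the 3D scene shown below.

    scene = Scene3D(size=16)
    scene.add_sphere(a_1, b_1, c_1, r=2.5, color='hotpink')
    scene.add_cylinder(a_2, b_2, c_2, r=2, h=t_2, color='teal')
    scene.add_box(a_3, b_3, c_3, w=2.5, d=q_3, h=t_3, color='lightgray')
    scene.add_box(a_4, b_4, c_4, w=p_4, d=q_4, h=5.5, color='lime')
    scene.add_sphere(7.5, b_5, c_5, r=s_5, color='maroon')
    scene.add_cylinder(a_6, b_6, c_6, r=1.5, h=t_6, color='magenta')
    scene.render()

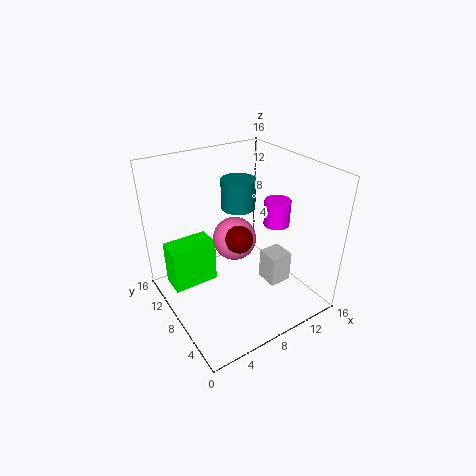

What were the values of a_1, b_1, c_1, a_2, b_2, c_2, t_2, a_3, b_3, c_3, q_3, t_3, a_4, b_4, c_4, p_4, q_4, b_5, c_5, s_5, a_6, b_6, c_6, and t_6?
a_1 = 8.5, b_1 = 9.5, c_1 = 7, a_2 = 10, b_2 = 11, c_2 = 10, t_2 = 3.5, a_3 = 10, b_3 = 4, c_3 = 3, q_3 = 2.5, t_3 = 3.5, a_4 = 1.5, b_4 = 11.5, c_4 = 0.5, p_4 = 5.5, q_4 = 3, b_5 = 7, c_5 = 8.5, s_5 = 1.5, a_6 = 13, b_6 = 7.5, c_6 = 8.5, t_6 = 3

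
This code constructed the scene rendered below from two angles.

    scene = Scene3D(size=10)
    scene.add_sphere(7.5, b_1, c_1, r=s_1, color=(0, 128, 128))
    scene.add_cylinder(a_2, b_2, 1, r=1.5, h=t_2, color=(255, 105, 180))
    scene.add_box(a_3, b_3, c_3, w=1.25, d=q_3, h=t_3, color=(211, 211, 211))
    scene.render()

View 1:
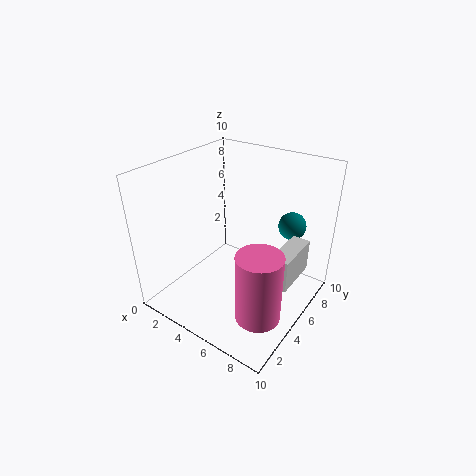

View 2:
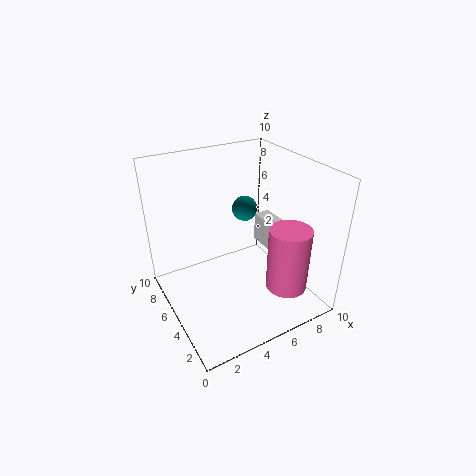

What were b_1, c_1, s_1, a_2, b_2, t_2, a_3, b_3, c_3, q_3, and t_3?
b_1 = 8.25
c_1 = 5.25
s_1 = 1
a_2 = 8
b_2 = 3
t_2 = 4.75
a_3 = 8
b_3 = 4.25
c_3 = 2.75
q_3 = 3.25
t_3 = 2.25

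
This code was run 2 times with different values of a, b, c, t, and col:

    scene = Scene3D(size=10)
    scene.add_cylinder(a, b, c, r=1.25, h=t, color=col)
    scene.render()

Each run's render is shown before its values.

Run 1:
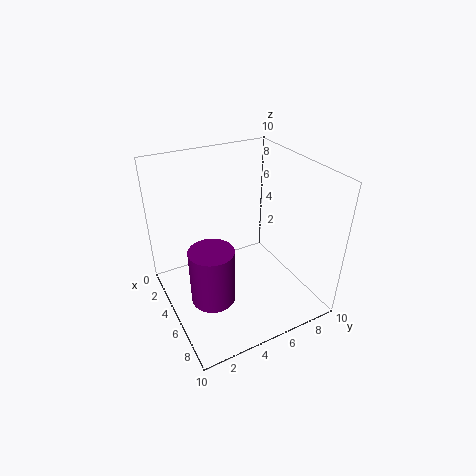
a = 8.5
b = 1.5
c = 4
t = 3.25
col = 'purple'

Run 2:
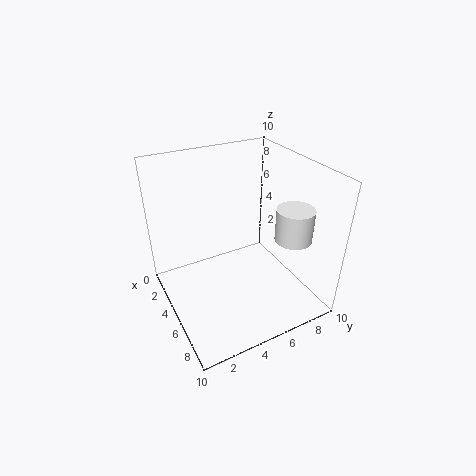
a = 7.25
b = 8
c = 5.25
t = 2.25
col = 'white'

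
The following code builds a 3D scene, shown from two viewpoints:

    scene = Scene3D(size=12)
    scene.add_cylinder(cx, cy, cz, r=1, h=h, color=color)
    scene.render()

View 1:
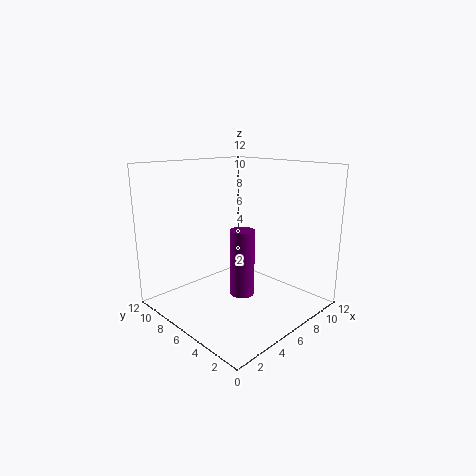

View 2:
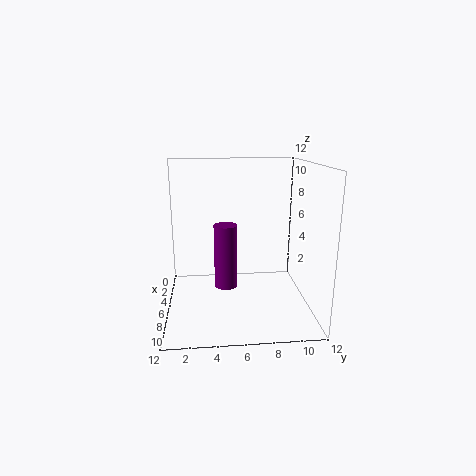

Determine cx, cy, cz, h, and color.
cx = 5.5, cy = 5, cz = 1.5, h = 5.5, color = 'purple'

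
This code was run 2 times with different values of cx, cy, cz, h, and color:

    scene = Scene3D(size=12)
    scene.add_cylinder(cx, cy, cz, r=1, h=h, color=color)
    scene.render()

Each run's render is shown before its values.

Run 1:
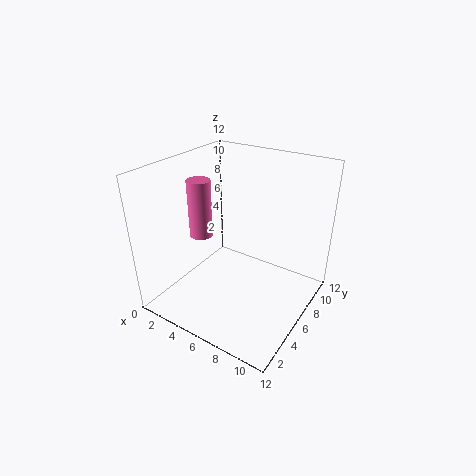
cx = 2.5
cy = 5.5
cz = 5.5
h = 5
color = 'hotpink'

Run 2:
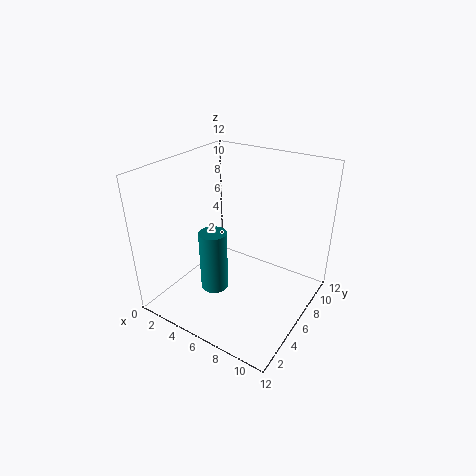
cx = 6.5
cy = 2
cz = 4
h = 4.5
color = 'teal'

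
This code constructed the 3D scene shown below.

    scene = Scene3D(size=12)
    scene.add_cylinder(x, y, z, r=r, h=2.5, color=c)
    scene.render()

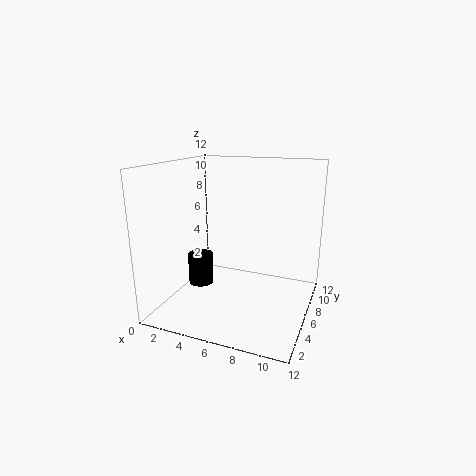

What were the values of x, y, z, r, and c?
x = 3.5
y = 4
z = 2.5
r = 1
c = 'black'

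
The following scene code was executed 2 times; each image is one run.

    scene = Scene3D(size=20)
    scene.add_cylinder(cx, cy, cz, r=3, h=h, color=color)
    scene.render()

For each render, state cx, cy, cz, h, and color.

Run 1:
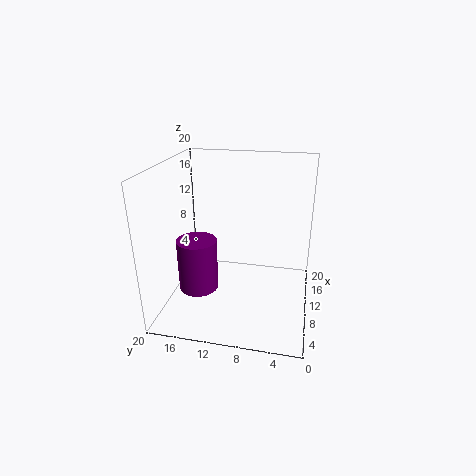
cx = 11
cy = 16.5
cz = 0.5
h = 8
color = 'purple'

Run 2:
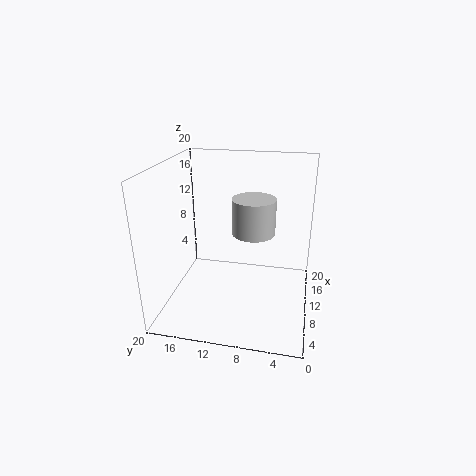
cx = 11
cy = 8
cz = 10.5
h = 5
color = 'lightgray'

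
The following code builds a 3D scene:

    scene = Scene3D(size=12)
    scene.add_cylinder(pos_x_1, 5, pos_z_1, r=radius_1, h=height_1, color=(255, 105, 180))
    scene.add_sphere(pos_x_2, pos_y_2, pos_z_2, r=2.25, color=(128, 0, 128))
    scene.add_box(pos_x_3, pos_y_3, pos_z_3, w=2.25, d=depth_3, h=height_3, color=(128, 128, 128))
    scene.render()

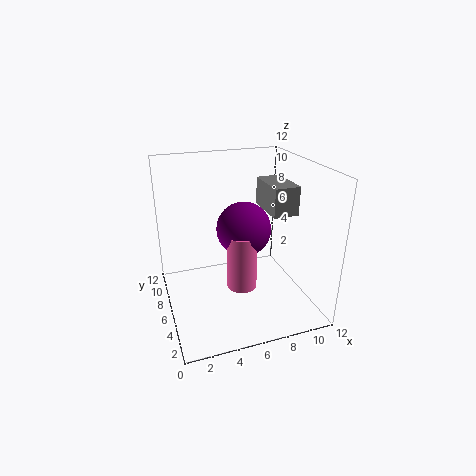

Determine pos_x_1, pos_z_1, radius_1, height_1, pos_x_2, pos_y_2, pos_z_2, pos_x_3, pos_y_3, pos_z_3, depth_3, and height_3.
pos_x_1 = 6
pos_z_1 = 2
radius_1 = 1.25
height_1 = 4.75
pos_x_2 = 6.5
pos_y_2 = 6
pos_z_2 = 6.75
pos_x_3 = 9
pos_y_3 = 5.5
pos_z_3 = 7.5
depth_3 = 4
height_3 = 2.5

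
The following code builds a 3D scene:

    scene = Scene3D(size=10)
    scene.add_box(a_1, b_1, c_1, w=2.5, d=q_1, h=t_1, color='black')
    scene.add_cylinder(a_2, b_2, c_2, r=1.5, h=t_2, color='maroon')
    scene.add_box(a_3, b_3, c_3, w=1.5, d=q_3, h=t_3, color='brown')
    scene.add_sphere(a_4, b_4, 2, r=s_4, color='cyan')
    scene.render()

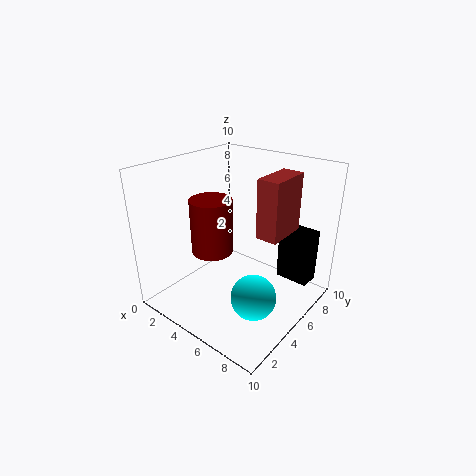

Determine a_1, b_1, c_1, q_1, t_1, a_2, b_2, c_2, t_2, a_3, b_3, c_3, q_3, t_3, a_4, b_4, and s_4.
a_1 = 6.5; b_1 = 8; c_1 = 1; q_1 = 1.5; t_1 = 4; a_2 = 3; b_2 = 4.5; c_2 = 3.5; t_2 = 4; a_3 = 6.5; b_3 = 5; c_3 = 5.5; q_3 = 3; t_3 = 4; a_4 = 7.5; b_4 = 3.5; s_4 = 1.5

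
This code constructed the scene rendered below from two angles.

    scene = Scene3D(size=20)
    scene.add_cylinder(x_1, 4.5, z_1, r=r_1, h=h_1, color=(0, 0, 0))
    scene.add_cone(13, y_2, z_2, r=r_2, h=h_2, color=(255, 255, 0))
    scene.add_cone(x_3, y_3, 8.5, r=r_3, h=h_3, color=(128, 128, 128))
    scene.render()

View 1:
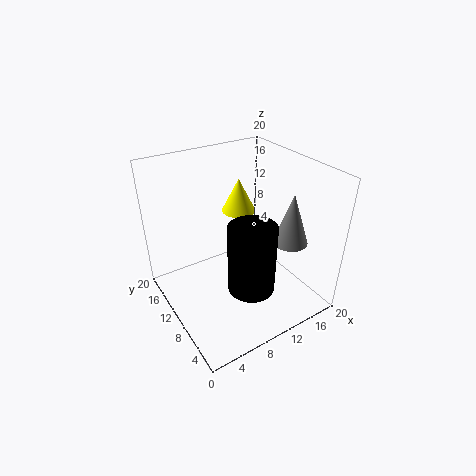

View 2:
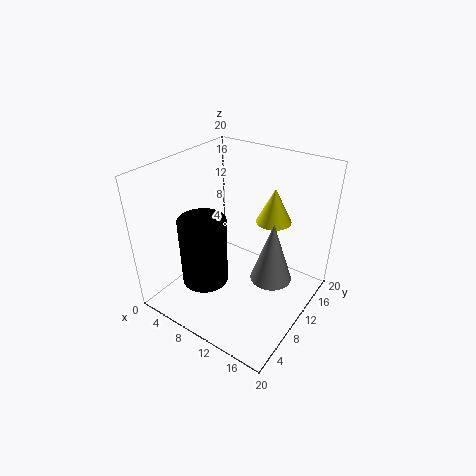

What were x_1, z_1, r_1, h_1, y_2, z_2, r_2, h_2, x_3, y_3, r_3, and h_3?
x_1 = 8.5
z_1 = 6
r_1 = 3
h_1 = 9
y_2 = 14.5
z_2 = 11.5
r_2 = 2.5
h_2 = 5
x_3 = 17
y_3 = 7
r_3 = 2.5
h_3 = 7.5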